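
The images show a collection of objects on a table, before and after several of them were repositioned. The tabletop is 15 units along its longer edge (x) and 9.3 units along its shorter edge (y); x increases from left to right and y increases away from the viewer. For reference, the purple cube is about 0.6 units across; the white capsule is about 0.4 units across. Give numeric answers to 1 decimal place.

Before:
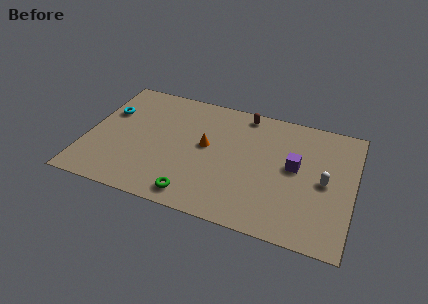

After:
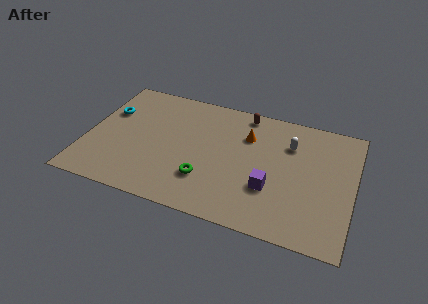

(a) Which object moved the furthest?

the white capsule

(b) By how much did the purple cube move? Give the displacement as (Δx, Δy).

(-1.2, -2.0)

The purple cube was at about (11.7, 5.1) and moved to about (10.5, 3.1).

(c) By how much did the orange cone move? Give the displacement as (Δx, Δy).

(2.2, 1.5)

The orange cone was at about (6.7, 5.1) and moved to about (8.9, 6.6).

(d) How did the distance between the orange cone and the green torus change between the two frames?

+0.6

The distance was about 3.9 in the first image and 4.5 in the second, so they moved 0.6 units further apart.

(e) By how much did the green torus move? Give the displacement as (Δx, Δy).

(0.5, 1.4)

The green torus started near (6.4, 1.2) and ended near (6.9, 2.6).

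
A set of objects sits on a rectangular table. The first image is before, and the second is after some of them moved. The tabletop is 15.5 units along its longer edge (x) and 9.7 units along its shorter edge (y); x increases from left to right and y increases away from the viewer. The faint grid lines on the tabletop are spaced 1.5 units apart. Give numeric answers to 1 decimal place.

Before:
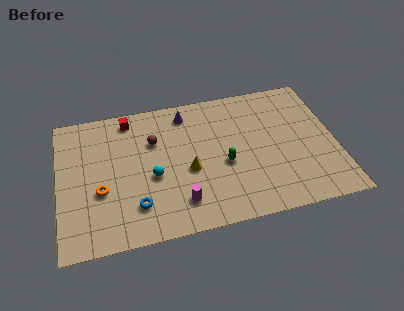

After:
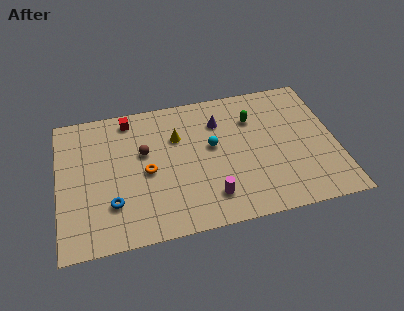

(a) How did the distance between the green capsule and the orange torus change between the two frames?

-0.3

Before: roughly 6.9 units apart; after: 6.6. That's 0.3 units closer together.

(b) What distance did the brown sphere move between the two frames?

0.9

The brown sphere was near (5.4, 6.6) before and (4.8, 5.9) after, so it travelled √(0.6² + 0.7²) ≈ 0.9 units.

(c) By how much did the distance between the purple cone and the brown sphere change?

+2.0

Before: roughly 2.5 units apart; after: 4.5. That's 2.0 units further apart.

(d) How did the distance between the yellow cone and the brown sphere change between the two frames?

-1.1

The distance was about 3.1 in the first image and 2.0 in the second, so they moved 1.1 units closer together.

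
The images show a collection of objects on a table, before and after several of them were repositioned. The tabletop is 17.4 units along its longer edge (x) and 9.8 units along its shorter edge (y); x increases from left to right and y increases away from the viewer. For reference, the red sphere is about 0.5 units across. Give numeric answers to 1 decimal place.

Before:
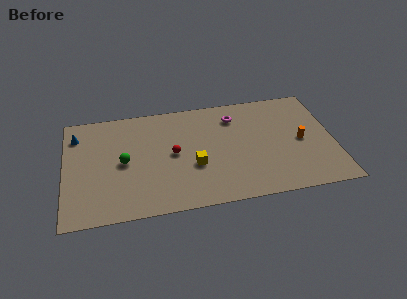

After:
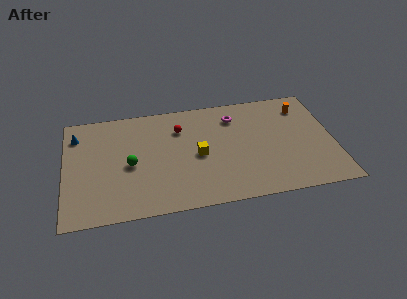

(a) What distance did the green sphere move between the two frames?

0.5

From (3.8, 4.8) to (4.2, 4.5), the green sphere covered √(0.4² + 0.3²) ≈ 0.5 units.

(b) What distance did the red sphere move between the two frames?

2.3

The red sphere moved from about (7.0, 5.0) to (7.5, 7.2), a distance of √(0.5² + 2.2²) ≈ 2.3.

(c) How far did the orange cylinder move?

3.1

From (15.3, 4.7) to (15.6, 7.8), the orange cylinder covered √(0.3² + 3.1²) ≈ 3.1 units.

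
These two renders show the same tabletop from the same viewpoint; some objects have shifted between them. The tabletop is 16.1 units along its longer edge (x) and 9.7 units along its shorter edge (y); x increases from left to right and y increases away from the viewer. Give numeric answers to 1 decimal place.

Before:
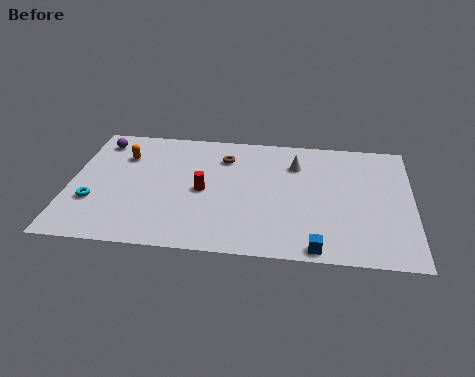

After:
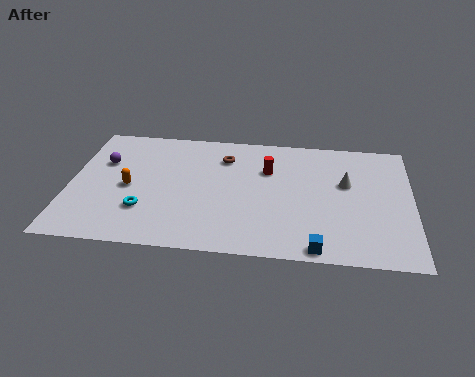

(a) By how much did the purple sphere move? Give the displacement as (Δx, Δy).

(0.3, -1.7)

From the two frames, the purple sphere sits at roughly (1.2, 8.1) before and (1.5, 6.4) after.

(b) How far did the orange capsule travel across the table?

2.5

The orange capsule was near (2.4, 7.0) before and (2.8, 4.5) after, so it travelled √(0.4² + 2.5²) ≈ 2.5 units.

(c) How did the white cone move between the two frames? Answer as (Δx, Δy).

(2.4, -1.3)

From the two frames, the white cone sits at roughly (10.6, 7.2) before and (13.0, 5.9) after.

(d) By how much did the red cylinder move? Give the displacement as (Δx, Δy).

(3.0, 2.0)

The red cylinder started near (6.3, 4.6) and ended near (9.3, 6.6).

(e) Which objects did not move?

the brown torus and the blue cube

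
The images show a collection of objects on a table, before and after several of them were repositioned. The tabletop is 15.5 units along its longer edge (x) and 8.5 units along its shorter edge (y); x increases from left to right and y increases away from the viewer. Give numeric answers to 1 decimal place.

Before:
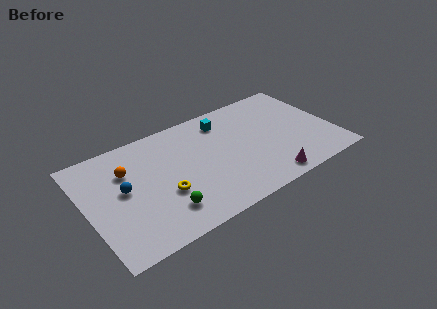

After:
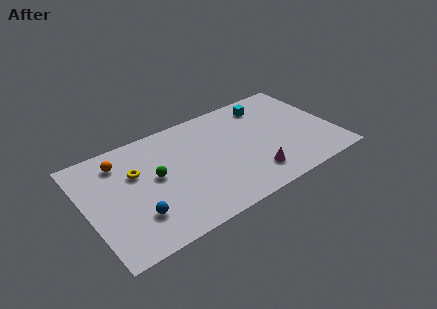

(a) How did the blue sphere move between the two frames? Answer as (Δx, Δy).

(0.5, -2.3)

The blue sphere was at about (2.3, 4.6) and moved to about (2.8, 2.3).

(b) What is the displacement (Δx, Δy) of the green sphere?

(-0.1, 2.7)

From the two frames, the green sphere sits at roughly (4.4, 1.9) before and (4.3, 4.6) after.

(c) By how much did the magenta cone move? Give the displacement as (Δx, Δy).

(-0.8, 0.8)

The magenta cone started near (10.8, 1.0) and ended near (10.0, 1.8).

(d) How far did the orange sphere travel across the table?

0.9

The orange sphere moved from about (2.7, 5.9) to (2.4, 6.8), a distance of √(0.3² + 0.9²) ≈ 0.9.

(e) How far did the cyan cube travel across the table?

2.8

The cyan cube moved from about (9.0, 6.9) to (11.8, 7.0), a distance of √(2.8² + 0.1²) ≈ 2.8.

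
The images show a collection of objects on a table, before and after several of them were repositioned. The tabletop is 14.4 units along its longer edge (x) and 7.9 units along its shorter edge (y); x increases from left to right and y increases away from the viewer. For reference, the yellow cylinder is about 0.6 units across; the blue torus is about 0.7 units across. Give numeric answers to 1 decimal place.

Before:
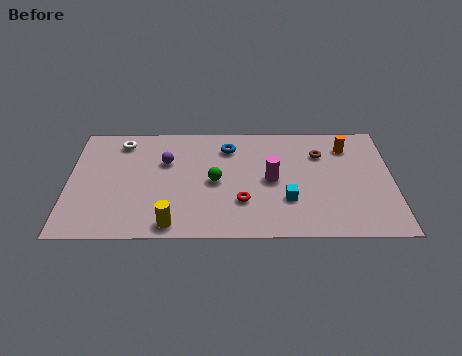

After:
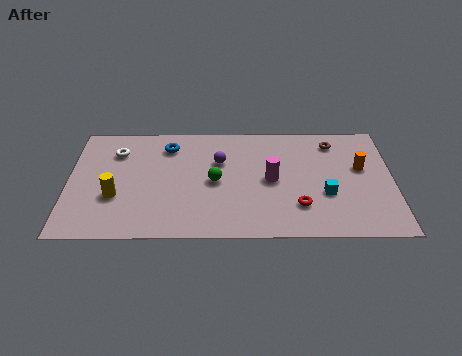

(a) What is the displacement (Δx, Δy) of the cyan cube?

(1.7, 0.4)

The cyan cube was at about (9.7, 2.5) and moved to about (11.4, 2.9).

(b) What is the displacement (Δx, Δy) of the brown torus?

(0.6, 0.8)

The brown torus started near (11.2, 5.7) and ended near (11.8, 6.5).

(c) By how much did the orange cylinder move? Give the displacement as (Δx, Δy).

(0.6, -1.5)

From the two frames, the orange cylinder sits at roughly (12.4, 6.2) before and (13.0, 4.7) after.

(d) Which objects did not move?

the magenta cylinder and the green sphere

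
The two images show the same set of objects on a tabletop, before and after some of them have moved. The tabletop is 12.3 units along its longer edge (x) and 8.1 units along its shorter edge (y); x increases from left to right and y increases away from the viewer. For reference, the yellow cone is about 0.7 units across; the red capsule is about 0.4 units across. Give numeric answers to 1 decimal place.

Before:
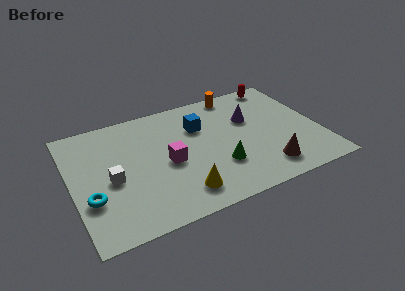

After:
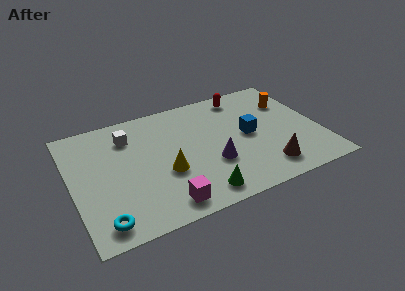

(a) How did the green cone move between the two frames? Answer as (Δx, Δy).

(-1.2, -1.4)

From the two frames, the green cone sits at roughly (7.1, 2.5) before and (5.9, 1.1) after.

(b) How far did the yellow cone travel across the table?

1.7

From (5.1, 1.5) to (4.5, 3.1), the yellow cone covered √(0.6² + 1.6²) ≈ 1.7 units.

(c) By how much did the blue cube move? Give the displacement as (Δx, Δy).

(2.3, -1.5)

The blue cube started near (6.5, 5.6) and ended near (8.8, 4.1).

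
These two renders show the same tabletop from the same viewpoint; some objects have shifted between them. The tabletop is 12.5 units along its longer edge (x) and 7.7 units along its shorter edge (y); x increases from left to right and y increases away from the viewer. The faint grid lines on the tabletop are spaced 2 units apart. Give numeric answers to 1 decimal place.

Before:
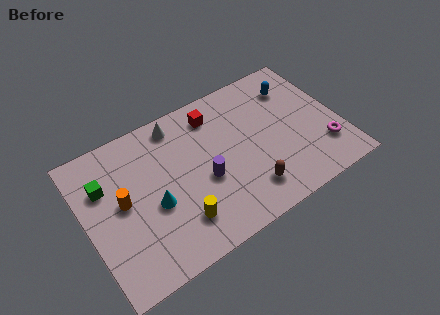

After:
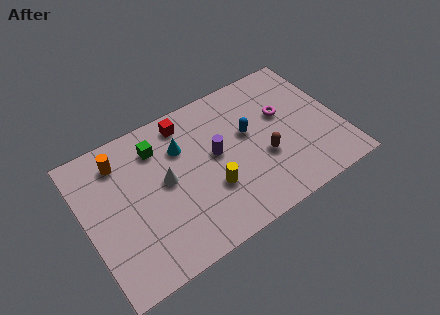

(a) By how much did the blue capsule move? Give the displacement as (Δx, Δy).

(-2.6, -1.4)

The blue capsule was at about (10.7, 5.9) and moved to about (8.1, 4.5).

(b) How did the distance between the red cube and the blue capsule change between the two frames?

-0.5

Before: roughly 4.0 units apart; after: 3.5. That's 0.5 units closer together.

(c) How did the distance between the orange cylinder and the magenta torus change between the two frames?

-1.9

They were about 9.9 units apart before and 8.0 after — 1.9 units closer together.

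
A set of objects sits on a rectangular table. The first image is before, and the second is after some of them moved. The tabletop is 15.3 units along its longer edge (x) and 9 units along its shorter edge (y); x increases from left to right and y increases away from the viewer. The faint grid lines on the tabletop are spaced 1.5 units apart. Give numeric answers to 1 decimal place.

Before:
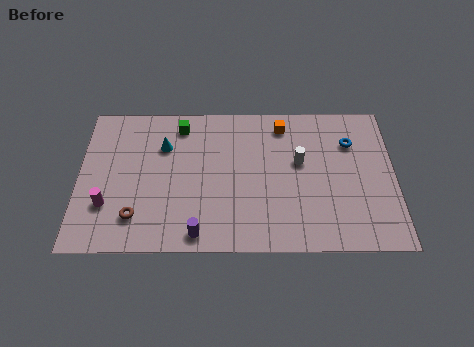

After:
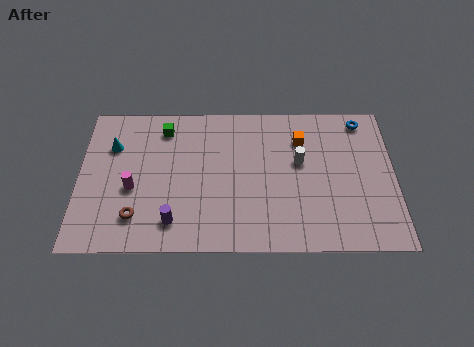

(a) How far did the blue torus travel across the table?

1.5

The blue torus was near (13.2, 6.5) before and (13.8, 7.9) after, so it travelled √(0.6² + 1.4²) ≈ 1.5 units.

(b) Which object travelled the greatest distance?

the cyan cone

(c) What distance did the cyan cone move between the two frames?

2.5

The cyan cone moved from about (4.1, 6.3) to (1.6, 6.3), a distance of √(2.5² + 0.0²) ≈ 2.5.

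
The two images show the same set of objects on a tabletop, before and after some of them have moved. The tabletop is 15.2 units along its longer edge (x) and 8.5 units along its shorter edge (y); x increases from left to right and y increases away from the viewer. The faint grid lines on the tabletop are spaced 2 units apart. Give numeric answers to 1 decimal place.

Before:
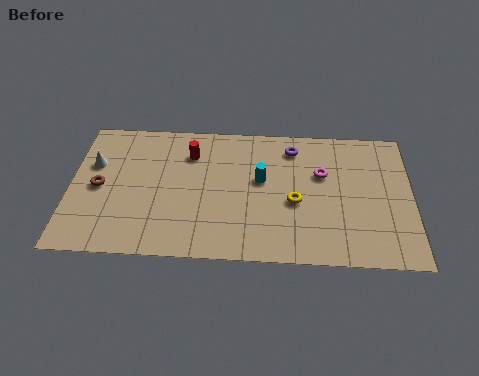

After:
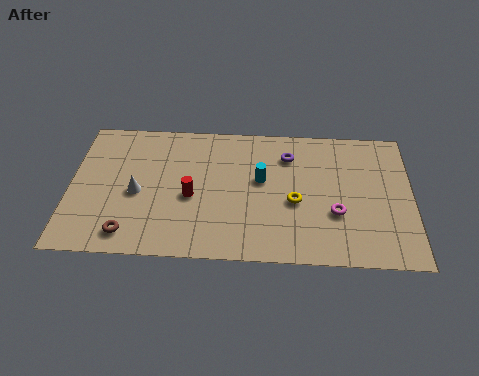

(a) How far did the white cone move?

2.6

The white cone moved from about (1.0, 5.5) to (3.0, 3.8), a distance of √(2.0² + 1.7²) ≈ 2.6.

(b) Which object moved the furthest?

the brown torus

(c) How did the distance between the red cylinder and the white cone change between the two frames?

-2.0

The distance was about 4.4 in the first image and 2.4 in the second, so they moved 2.0 units closer together.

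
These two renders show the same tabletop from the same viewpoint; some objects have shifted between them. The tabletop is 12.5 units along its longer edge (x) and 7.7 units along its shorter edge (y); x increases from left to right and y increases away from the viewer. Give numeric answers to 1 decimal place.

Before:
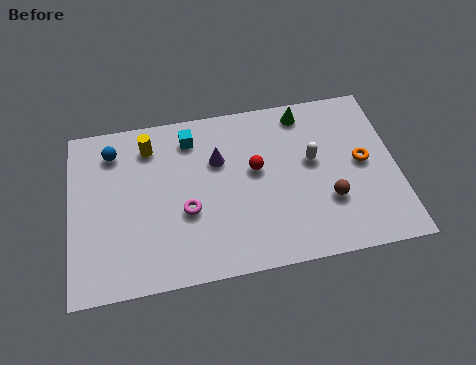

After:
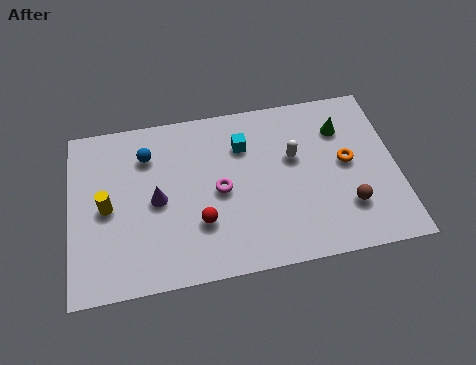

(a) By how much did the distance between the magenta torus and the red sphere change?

-1.5

Before: roughly 3.0 units apart; after: 1.5. That's 1.5 units closer together.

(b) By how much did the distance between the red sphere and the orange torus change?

+1.8

Before: roughly 4.1 units apart; after: 5.9. That's 1.8 units further apart.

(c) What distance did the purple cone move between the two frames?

2.8

The purple cone was near (5.7, 5.1) before and (3.3, 3.7) after, so it travelled √(2.4² + 1.4²) ≈ 2.8 units.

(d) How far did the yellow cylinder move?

3.0

The yellow cylinder moved from about (3.1, 6.2) to (1.4, 3.7), a distance of √(1.7² + 2.5²) ≈ 3.0.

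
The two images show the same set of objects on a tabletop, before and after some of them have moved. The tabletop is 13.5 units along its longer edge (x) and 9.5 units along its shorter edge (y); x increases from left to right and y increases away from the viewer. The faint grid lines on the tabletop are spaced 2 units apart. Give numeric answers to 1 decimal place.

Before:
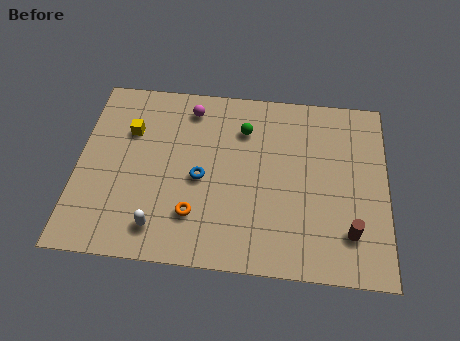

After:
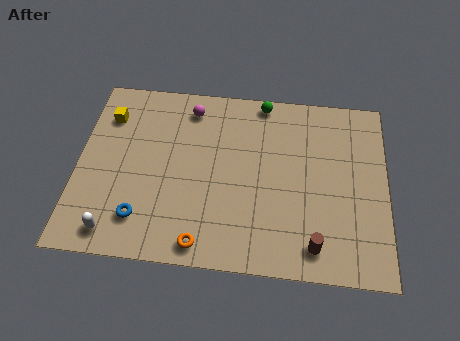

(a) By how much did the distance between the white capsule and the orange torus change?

+2.1

They were about 1.7 units apart before and 3.8 after — 2.1 units further apart.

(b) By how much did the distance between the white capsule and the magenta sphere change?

+0.9

The distance was about 6.5 in the first image and 7.4 in the second, so they moved 0.9 units further apart.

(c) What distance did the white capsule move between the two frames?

1.9

The white capsule was near (3.7, 1.6) before and (1.8, 1.2) after, so it travelled √(1.9² + 0.4²) ≈ 1.9 units.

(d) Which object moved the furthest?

the blue torus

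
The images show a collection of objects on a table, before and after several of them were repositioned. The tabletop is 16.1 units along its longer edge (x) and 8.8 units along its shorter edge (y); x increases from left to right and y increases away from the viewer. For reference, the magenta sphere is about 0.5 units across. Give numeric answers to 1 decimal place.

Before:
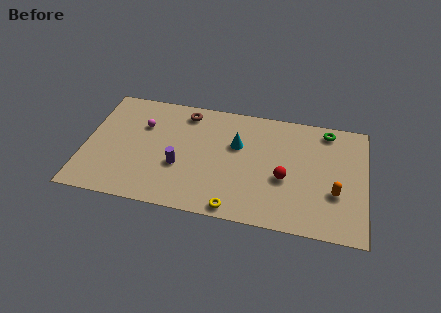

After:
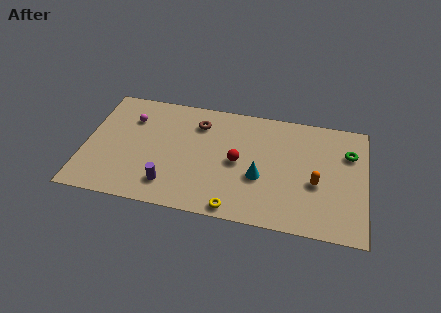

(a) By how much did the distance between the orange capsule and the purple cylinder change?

-0.4

They were about 8.9 units apart before and 8.5 after — 0.4 units closer together.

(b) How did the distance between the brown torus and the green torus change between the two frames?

+0.5

They were about 8.2 units apart before and 8.7 after — 0.5 units further apart.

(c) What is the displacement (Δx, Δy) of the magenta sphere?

(-0.7, 0.4)

From the two frames, the magenta sphere sits at roughly (3.2, 6.0) before and (2.5, 6.4) after.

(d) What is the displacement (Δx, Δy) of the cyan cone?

(1.4, -2.2)

The cyan cone was at about (8.7, 5.6) and moved to about (10.1, 3.4).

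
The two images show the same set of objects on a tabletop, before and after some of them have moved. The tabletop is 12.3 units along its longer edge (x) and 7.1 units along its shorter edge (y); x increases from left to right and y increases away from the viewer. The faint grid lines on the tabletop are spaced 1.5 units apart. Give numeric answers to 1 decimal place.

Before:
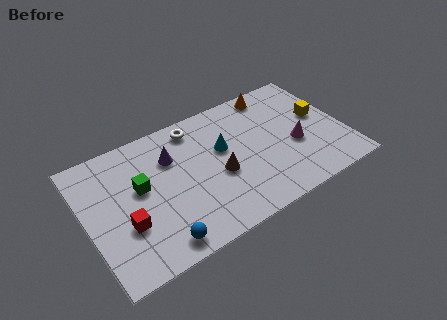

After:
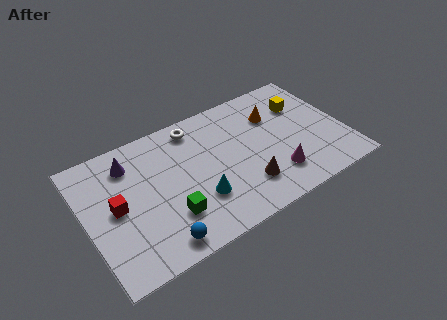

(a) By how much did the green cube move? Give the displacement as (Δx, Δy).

(1.1, -2.1)

The green cube was at about (2.6, 4.1) and moved to about (3.7, 2.0).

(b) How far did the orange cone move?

1.3

The orange cone moved from about (9.4, 6.3) to (9.2, 5.0), a distance of √(0.2² + 1.3²) ≈ 1.3.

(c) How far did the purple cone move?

2.0

The purple cone was near (4.2, 5.0) before and (2.3, 5.6) after, so it travelled √(1.9² + 0.6²) ≈ 2.0 units.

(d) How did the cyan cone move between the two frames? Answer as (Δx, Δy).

(-1.5, -2.1)

The cyan cone started near (6.6, 4.3) and ended near (5.1, 2.2).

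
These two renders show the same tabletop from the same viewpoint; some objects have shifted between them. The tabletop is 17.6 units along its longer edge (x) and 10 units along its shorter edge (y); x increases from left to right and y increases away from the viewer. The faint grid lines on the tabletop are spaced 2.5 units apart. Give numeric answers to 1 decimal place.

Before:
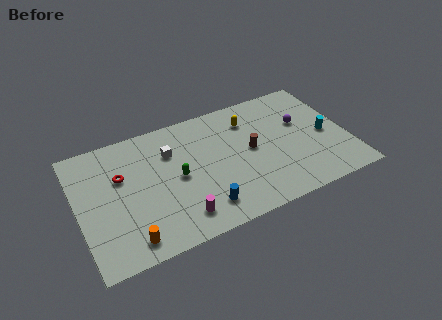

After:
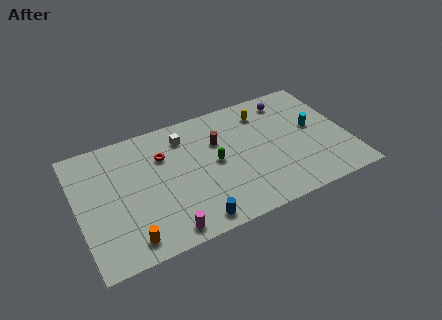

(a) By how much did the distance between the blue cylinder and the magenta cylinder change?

+0.3

Before: roughly 1.5 units apart; after: 1.8. That's 0.3 units further apart.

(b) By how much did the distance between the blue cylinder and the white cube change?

+1.5

The distance was about 5.4 in the first image and 6.9 in the second, so they moved 1.5 units further apart.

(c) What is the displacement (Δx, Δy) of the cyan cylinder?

(-0.7, 0.9)

The cyan cylinder was at about (16.2, 4.6) and moved to about (15.5, 5.5).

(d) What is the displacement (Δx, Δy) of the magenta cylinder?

(-1.0, -0.7)

From the two frames, the magenta cylinder sits at roughly (6.2, 1.8) before and (5.2, 1.1) after.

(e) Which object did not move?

the orange cylinder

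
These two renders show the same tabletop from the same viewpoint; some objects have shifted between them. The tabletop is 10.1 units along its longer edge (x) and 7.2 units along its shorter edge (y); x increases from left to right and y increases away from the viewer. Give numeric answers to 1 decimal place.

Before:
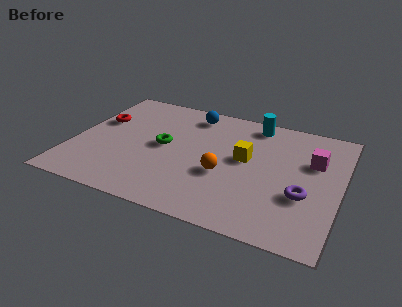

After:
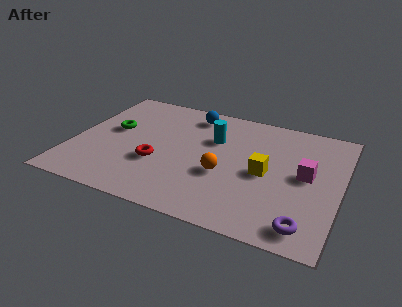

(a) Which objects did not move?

the blue sphere and the orange sphere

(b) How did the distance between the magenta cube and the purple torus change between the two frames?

+0.7

They were about 2.1 units apart before and 2.8 after — 0.7 units further apart.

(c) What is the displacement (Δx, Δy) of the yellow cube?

(0.8, -0.6)

The yellow cube was at about (6.5, 4.0) and moved to about (7.3, 3.4).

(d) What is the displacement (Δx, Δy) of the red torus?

(2.5, -1.9)

From the two frames, the red torus sits at roughly (0.8, 4.5) before and (3.3, 2.6) after.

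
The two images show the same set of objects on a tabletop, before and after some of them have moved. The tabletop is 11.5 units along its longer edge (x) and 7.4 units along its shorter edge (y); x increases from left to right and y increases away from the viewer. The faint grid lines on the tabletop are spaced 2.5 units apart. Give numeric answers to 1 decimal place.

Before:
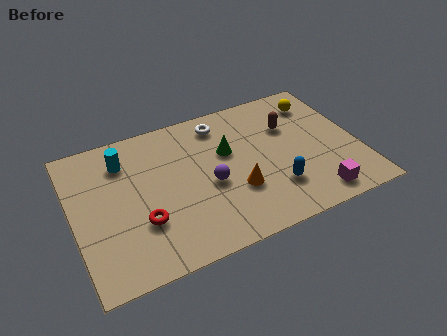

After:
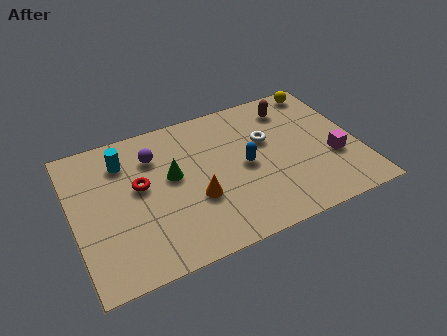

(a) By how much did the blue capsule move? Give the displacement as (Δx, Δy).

(-1.0, 1.6)

The blue capsule started near (7.9, 2.0) and ended near (6.9, 3.6).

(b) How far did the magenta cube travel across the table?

2.0

The magenta cube was near (9.4, 1.0) before and (10.4, 2.7) after, so it travelled √(1.0² + 1.7²) ≈ 2.0 units.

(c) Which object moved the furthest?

the purple sphere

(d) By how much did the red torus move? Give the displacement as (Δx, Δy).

(0.1, 1.8)

From the two frames, the red torus sits at roughly (2.6, 2.4) before and (2.7, 4.2) after.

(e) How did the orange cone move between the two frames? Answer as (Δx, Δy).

(-1.6, 0.2)

The orange cone was at about (6.4, 2.5) and moved to about (4.8, 2.7).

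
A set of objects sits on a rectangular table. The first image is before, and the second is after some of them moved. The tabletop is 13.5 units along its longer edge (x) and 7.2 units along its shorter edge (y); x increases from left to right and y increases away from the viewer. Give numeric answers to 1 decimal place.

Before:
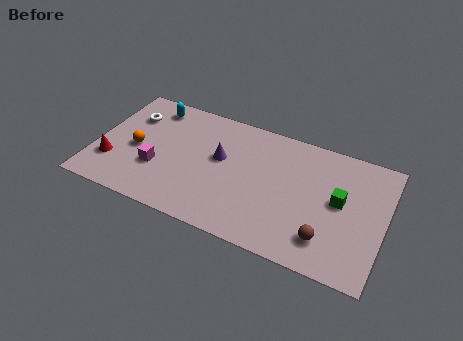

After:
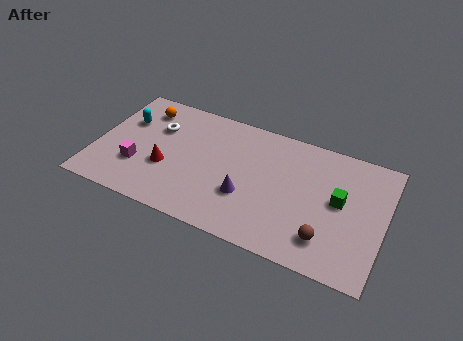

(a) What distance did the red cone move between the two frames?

2.6

The red cone moved from about (0.9, 2.1) to (3.4, 2.7), a distance of √(2.5² + 0.6²) ≈ 2.6.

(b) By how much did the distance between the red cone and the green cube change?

-2.6

They were about 10.7 units apart before and 8.1 after — 2.6 units closer together.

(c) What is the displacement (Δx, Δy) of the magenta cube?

(-0.9, -0.2)

The magenta cube was at about (3.0, 2.5) and moved to about (2.1, 2.3).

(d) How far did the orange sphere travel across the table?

2.5

From (1.9, 3.3) to (1.9, 5.8), the orange sphere covered √(0.0² + 2.5²) ≈ 2.5 units.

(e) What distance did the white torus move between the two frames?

1.3

From (1.4, 5.2) to (2.7, 4.9), the white torus covered √(1.3² + 0.3²) ≈ 1.3 units.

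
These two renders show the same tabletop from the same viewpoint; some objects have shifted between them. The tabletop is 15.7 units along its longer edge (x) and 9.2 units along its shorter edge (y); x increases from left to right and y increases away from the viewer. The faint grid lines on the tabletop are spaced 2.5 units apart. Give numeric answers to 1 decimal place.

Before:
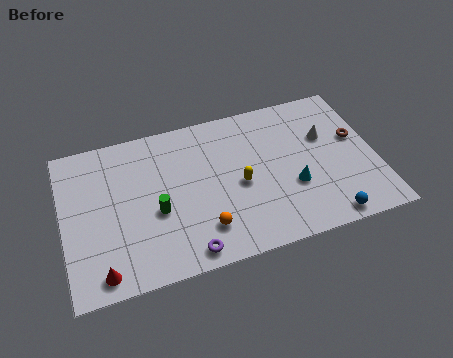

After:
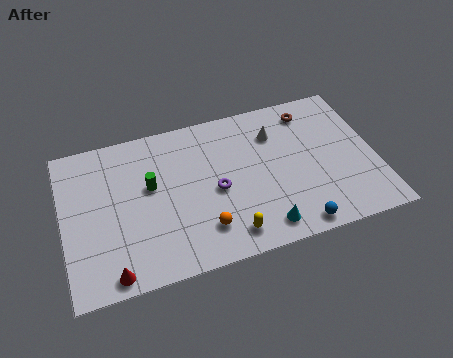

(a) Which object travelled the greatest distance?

the purple torus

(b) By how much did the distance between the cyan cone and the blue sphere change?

-1.2

Before: roughly 2.8 units apart; after: 1.6. That's 1.2 units closer together.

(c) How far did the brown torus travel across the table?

3.1

The brown torus was near (14.8, 5.4) before and (12.7, 7.7) after, so it travelled √(2.1² + 2.3²) ≈ 3.1 units.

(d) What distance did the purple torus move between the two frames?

3.6

The purple torus was near (5.9, 1.0) before and (7.6, 4.2) after, so it travelled √(1.7² + 3.2²) ≈ 3.6 units.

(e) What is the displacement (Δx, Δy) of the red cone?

(0.5, -0.2)

From the two frames, the red cone sits at roughly (1.7, 1.1) before and (2.2, 0.9) after.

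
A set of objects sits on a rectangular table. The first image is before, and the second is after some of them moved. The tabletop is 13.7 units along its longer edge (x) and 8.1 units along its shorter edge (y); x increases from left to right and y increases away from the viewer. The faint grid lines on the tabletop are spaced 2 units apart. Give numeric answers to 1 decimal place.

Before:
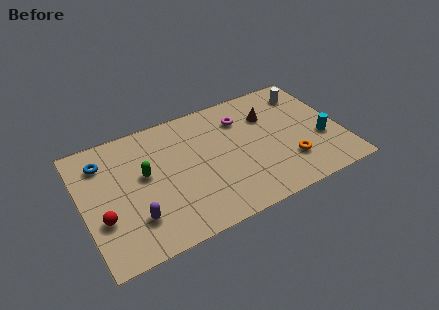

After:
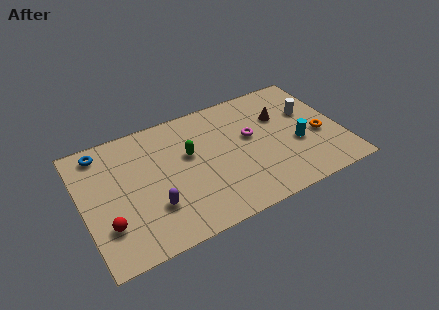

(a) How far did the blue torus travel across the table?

0.7

The blue torus moved from about (1.3, 6.3) to (1.3, 7.0), a distance of √(0.0² + 0.7²) ≈ 0.7.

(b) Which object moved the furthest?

the green capsule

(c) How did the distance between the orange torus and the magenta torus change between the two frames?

-0.6

They were about 4.4 units apart before and 3.8 after — 0.6 units closer together.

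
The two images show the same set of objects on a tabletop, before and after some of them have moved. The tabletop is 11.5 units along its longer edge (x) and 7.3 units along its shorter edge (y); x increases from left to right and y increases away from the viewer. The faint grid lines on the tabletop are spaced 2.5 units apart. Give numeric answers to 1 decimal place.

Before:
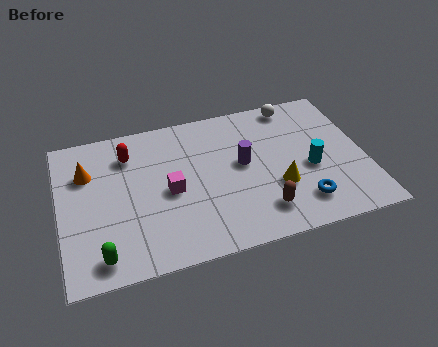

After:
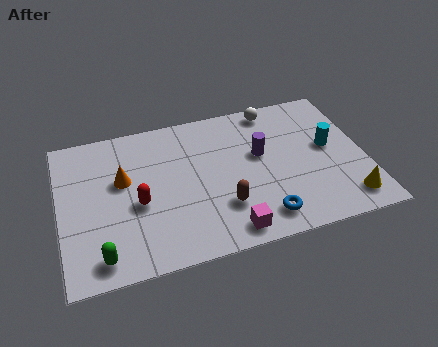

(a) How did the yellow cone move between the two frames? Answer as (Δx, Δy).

(2.5, -1.3)

The yellow cone was at about (8.1, 2.5) and moved to about (10.6, 1.2).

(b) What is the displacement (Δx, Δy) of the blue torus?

(-1.5, -0.3)

From the two frames, the blue torus sits at roughly (8.9, 1.5) before and (7.4, 1.2) after.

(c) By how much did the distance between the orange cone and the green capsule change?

-0.6

They were about 4.1 units apart before and 3.5 after — 0.6 units closer together.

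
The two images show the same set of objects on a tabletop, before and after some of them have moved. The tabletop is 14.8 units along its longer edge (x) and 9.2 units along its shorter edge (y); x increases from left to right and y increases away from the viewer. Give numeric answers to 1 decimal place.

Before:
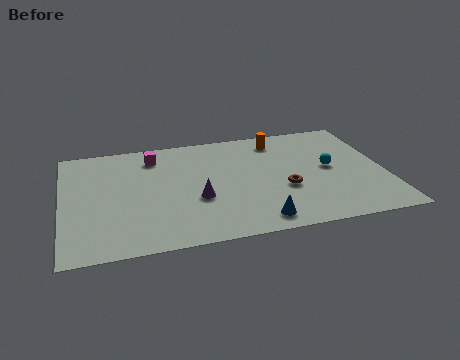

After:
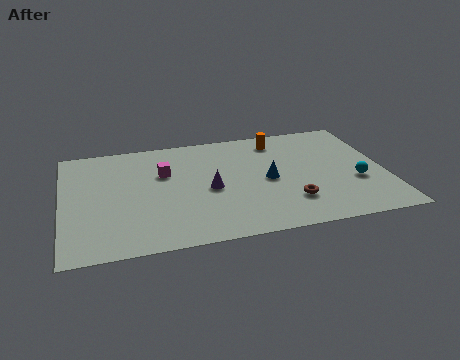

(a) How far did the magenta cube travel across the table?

1.6

The magenta cube was near (4.3, 7.5) before and (4.7, 6.0) after, so it travelled √(0.4² + 1.5²) ≈ 1.6 units.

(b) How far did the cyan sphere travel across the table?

1.8

From (12.3, 4.8) to (13.4, 3.4), the cyan sphere covered √(1.1² + 1.4²) ≈ 1.8 units.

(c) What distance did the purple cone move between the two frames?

0.9

From (6.1, 3.5) to (6.7, 4.2), the purple cone covered √(0.6² + 0.7²) ≈ 0.9 units.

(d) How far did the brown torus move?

1.1

From (10.1, 3.5) to (10.3, 2.4), the brown torus covered √(0.2² + 1.1²) ≈ 1.1 units.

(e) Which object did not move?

the orange cylinder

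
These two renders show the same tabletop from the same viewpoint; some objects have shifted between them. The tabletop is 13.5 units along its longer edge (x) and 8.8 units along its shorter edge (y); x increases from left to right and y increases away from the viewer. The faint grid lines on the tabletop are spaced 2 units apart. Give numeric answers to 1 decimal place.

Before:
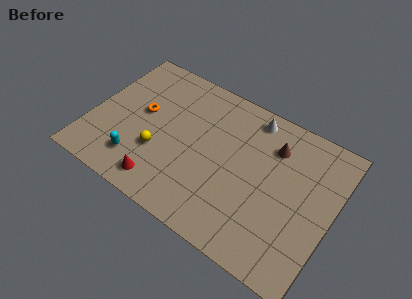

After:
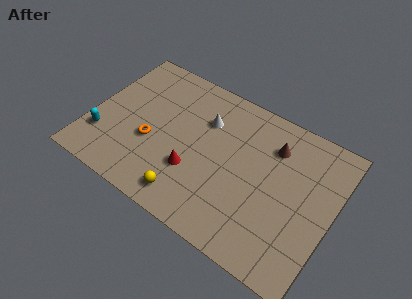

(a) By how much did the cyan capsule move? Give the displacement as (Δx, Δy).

(-2.1, 0.5)

The cyan capsule was at about (3.0, 1.9) and moved to about (0.9, 2.4).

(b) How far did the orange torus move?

1.7

The orange torus moved from about (2.7, 4.9) to (3.5, 3.4), a distance of √(0.8² + 1.5²) ≈ 1.7.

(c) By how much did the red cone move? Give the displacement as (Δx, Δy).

(1.5, 1.6)

The red cone was at about (4.5, 1.3) and moved to about (6.0, 2.9).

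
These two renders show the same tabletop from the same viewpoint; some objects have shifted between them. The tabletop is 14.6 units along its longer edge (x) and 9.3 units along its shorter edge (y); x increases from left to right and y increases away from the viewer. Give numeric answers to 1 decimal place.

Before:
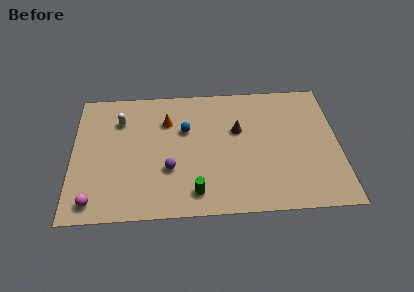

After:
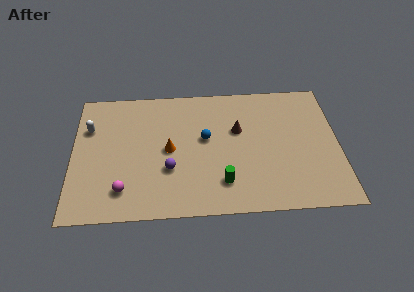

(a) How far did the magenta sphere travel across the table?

1.7

The magenta sphere moved from about (1.2, 1.2) to (2.8, 1.9), a distance of √(1.6² + 0.7²) ≈ 1.7.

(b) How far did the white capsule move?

1.8

The white capsule moved from about (2.6, 6.9) to (0.9, 6.4), a distance of √(1.7² + 0.5²) ≈ 1.8.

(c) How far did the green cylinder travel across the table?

1.6

The green cylinder moved from about (6.7, 1.5) to (8.2, 2.1), a distance of √(1.5² + 0.6²) ≈ 1.6.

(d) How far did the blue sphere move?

1.3

The blue sphere moved from about (6.2, 6.0) to (7.3, 5.3), a distance of √(1.1² + 0.7²) ≈ 1.3.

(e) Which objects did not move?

the purple sphere and the brown cone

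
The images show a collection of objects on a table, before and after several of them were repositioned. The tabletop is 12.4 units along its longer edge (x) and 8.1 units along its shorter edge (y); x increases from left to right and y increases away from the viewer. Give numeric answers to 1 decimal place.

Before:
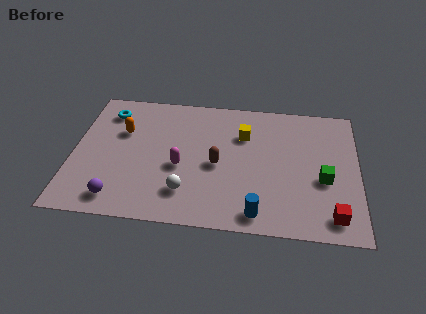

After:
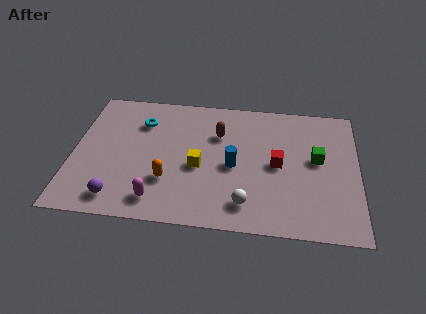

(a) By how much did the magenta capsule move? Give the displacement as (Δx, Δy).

(-0.9, -2.1)

The magenta capsule was at about (4.7, 3.4) and moved to about (3.8, 1.3).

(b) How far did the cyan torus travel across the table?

1.6

The cyan torus moved from about (1.4, 6.5) to (2.9, 6.0), a distance of √(1.5² + 0.5²) ≈ 1.6.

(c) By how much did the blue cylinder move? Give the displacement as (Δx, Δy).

(-1.1, 2.7)

The blue cylinder started near (8.1, 1.0) and ended near (7.0, 3.7).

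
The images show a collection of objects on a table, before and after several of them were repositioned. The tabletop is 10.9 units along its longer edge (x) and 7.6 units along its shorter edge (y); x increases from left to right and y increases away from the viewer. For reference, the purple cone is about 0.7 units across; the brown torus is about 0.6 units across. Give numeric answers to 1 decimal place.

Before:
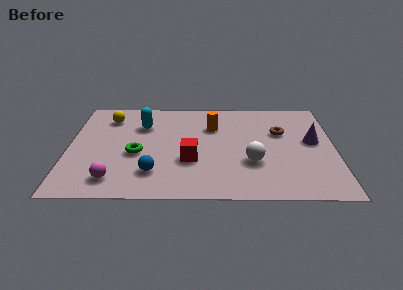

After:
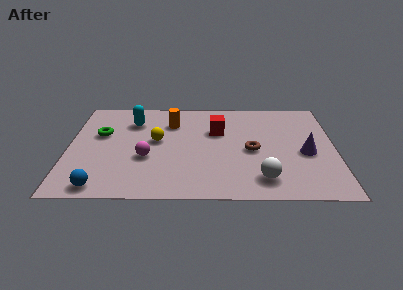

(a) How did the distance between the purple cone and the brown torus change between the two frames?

+0.7

Before: roughly 1.5 units apart; after: 2.2. That's 0.7 units further apart.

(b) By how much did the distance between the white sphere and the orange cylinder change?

+2.5

They were about 3.1 units apart before and 5.6 after — 2.5 units further apart.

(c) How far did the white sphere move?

1.3

The white sphere moved from about (7.5, 2.6) to (7.9, 1.4), a distance of √(0.4² + 1.2²) ≈ 1.3.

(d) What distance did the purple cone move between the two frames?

0.9

The purple cone was near (10.0, 4.2) before and (9.7, 3.3) after, so it travelled √(0.3² + 0.9²) ≈ 0.9 units.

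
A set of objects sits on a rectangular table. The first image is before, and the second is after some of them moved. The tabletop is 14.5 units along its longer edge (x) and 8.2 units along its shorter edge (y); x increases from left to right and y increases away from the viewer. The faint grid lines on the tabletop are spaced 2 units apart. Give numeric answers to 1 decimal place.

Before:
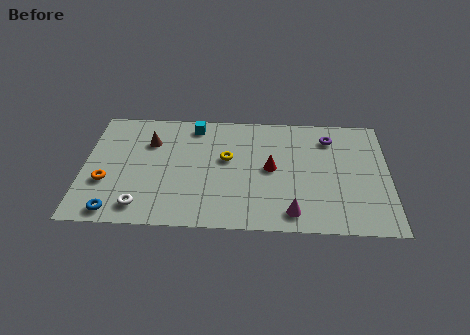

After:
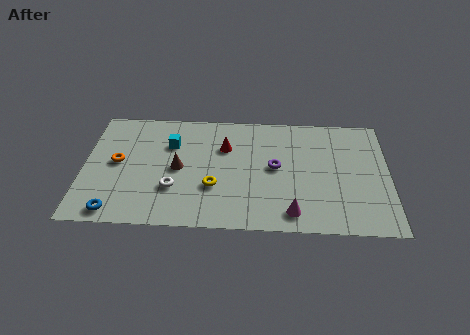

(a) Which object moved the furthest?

the purple torus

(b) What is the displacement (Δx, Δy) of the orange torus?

(0.5, 1.4)

From the two frames, the orange torus sits at roughly (1.1, 2.9) before and (1.6, 4.3) after.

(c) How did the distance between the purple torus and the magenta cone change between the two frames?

-2.4

They were about 5.6 units apart before and 3.2 after — 2.4 units closer together.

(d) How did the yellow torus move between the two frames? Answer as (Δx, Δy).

(-0.6, -2.0)

The yellow torus was at about (6.8, 4.8) and moved to about (6.2, 2.8).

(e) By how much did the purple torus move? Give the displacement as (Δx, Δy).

(-2.6, -2.2)

The purple torus was at about (11.7, 6.5) and moved to about (9.1, 4.3).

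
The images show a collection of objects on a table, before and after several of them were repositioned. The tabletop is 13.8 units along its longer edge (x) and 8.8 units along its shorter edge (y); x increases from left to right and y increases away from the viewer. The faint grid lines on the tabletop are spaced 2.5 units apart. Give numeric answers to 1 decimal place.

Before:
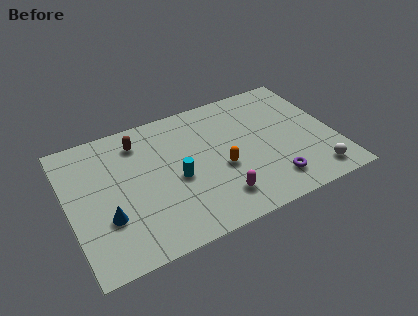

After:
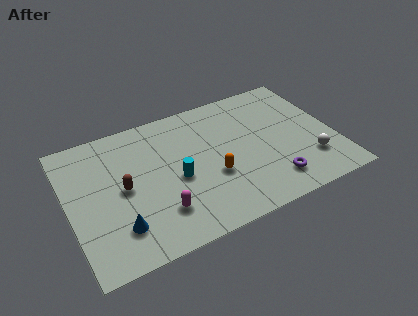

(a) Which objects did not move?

the purple torus and the cyan cylinder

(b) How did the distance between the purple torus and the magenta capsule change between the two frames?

+3.0

The distance was about 2.8 in the first image and 5.8 in the second, so they moved 3.0 units further apart.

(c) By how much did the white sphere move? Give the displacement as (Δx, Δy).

(-0.1, 1.0)

The white sphere started near (12.4, 1.3) and ended near (12.3, 2.3).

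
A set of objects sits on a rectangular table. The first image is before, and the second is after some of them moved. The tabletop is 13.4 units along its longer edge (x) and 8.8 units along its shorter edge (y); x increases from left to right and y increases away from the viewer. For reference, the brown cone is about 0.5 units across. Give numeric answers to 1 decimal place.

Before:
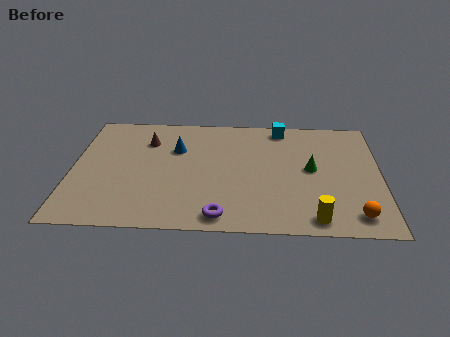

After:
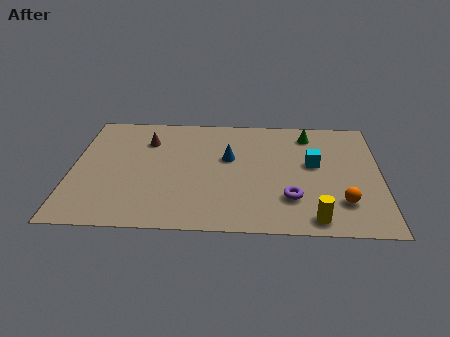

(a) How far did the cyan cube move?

3.1

The cyan cube was near (9.1, 7.8) before and (10.5, 5.0) after, so it travelled √(1.4² + 2.8²) ≈ 3.1 units.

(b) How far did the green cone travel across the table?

2.7

From (10.4, 4.6) to (10.3, 7.3), the green cone covered √(0.1² + 2.7²) ≈ 2.7 units.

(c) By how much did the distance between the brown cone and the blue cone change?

+2.4

They were about 1.4 units apart before and 3.8 after — 2.4 units further apart.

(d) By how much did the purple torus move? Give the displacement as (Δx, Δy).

(3.0, 1.4)

The purple torus started near (6.5, 1.0) and ended near (9.5, 2.4).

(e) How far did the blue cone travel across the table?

2.4

From (4.5, 5.9) to (6.8, 5.3), the blue cone covered √(2.3² + 0.6²) ≈ 2.4 units.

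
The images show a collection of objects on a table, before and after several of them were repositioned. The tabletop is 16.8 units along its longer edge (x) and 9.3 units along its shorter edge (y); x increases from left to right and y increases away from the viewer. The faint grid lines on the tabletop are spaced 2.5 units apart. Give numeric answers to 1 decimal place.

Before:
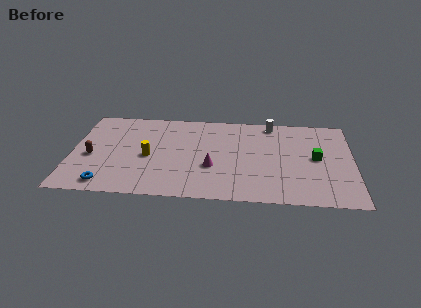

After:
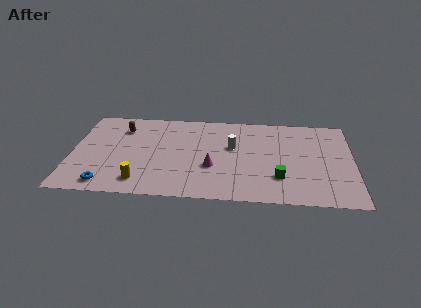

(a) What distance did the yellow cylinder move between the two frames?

2.6

From (4.6, 4.2) to (4.2, 1.6), the yellow cylinder covered √(0.4² + 2.6²) ≈ 2.6 units.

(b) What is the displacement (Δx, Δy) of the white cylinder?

(-2.3, -2.7)

The white cylinder started near (11.9, 8.3) and ended near (9.6, 5.6).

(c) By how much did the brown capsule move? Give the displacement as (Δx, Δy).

(1.7, 3.1)

The brown capsule started near (1.2, 4.0) and ended near (2.9, 7.1).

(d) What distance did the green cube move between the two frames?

3.1

The green cube was near (14.6, 4.8) before and (12.4, 2.6) after, so it travelled √(2.2² + 2.2²) ≈ 3.1 units.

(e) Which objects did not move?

the blue torus and the magenta cone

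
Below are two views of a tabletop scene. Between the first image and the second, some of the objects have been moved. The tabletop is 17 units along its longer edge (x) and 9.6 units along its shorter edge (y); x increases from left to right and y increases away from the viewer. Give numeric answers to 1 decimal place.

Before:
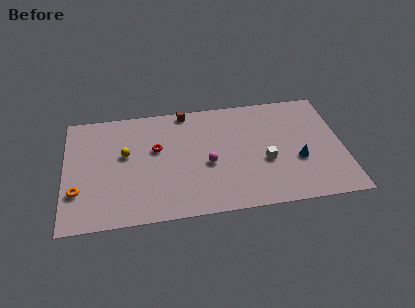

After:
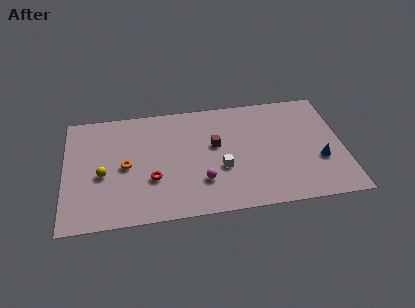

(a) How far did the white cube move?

2.7

The white cube moved from about (12.2, 3.8) to (9.5, 3.6), a distance of √(2.7² + 0.2²) ≈ 2.7.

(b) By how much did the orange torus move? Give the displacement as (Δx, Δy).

(2.9, 1.7)

From the two frames, the orange torus sits at roughly (0.8, 2.9) before and (3.7, 4.6) after.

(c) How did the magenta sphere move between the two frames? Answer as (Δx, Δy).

(-0.4, -1.4)

From the two frames, the magenta sphere sits at roughly (8.7, 4.1) before and (8.3, 2.7) after.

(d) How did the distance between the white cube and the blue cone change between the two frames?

+4.0

They were about 2.0 units apart before and 6.0 after — 4.0 units further apart.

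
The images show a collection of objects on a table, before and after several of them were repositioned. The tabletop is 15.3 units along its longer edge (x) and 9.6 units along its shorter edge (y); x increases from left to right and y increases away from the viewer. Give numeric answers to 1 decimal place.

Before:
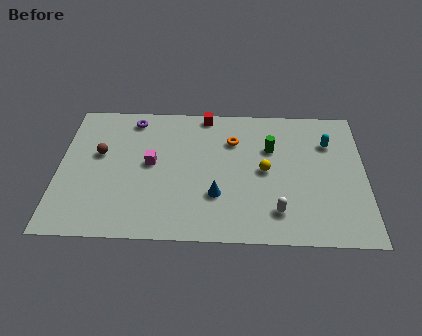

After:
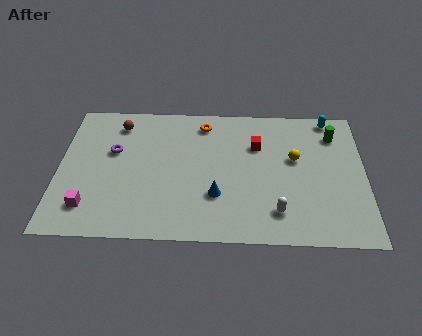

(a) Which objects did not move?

the white capsule and the blue cone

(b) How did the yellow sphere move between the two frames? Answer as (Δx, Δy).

(1.5, 0.9)

The yellow sphere was at about (10.3, 4.8) and moved to about (11.8, 5.7).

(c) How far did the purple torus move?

2.6

The purple torus was near (3.6, 8.3) before and (2.7, 5.9) after, so it travelled √(0.9² + 2.4²) ≈ 2.6 units.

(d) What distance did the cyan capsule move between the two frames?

1.8

The cyan capsule was near (13.5, 6.9) before and (13.6, 8.7) after, so it travelled √(0.1² + 1.8²) ≈ 1.8 units.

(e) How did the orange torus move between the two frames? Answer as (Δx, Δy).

(-1.5, 1.2)

The orange torus started near (8.7, 6.9) and ended near (7.2, 8.1).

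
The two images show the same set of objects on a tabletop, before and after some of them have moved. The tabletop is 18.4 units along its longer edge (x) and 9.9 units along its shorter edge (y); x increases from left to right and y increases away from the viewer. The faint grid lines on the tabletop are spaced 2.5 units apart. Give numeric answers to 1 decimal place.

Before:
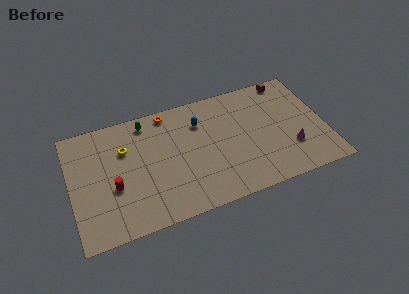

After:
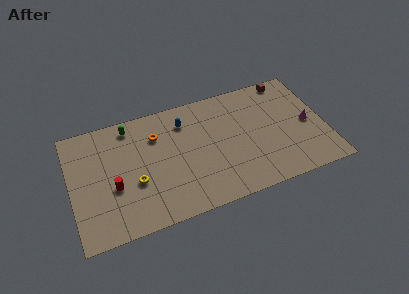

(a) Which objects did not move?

the brown cube and the red cylinder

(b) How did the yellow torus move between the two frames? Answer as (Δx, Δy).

(0.5, -3.0)

The yellow torus was at about (4.0, 6.8) and moved to about (4.5, 3.8).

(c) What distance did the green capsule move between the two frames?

1.2

The green capsule was near (5.7, 8.6) before and (4.5, 8.6) after, so it travelled √(1.2² + 0.0²) ≈ 1.2 units.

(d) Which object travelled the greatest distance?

the yellow torus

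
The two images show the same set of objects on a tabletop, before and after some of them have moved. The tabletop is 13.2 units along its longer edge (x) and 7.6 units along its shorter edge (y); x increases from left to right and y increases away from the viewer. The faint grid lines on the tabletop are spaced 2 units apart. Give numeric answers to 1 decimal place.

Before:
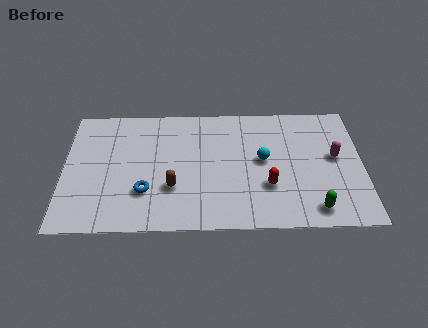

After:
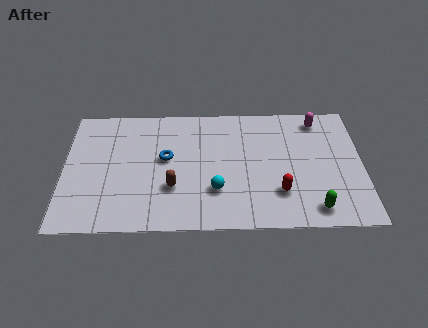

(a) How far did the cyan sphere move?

2.8

From (8.8, 4.1) to (6.7, 2.3), the cyan sphere covered √(2.1² + 1.8²) ≈ 2.8 units.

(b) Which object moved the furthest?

the cyan sphere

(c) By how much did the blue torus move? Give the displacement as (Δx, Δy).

(0.9, 2.0)

The blue torus was at about (3.6, 2.3) and moved to about (4.5, 4.3).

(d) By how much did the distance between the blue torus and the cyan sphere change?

-2.5

The distance was about 5.5 in the first image and 3.0 in the second, so they moved 2.5 units closer together.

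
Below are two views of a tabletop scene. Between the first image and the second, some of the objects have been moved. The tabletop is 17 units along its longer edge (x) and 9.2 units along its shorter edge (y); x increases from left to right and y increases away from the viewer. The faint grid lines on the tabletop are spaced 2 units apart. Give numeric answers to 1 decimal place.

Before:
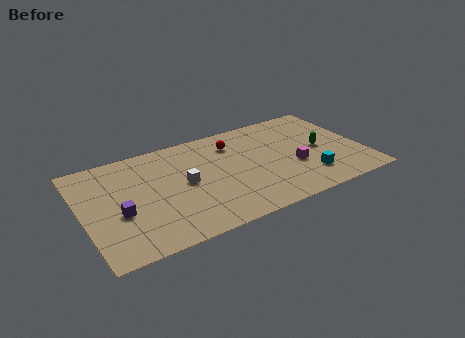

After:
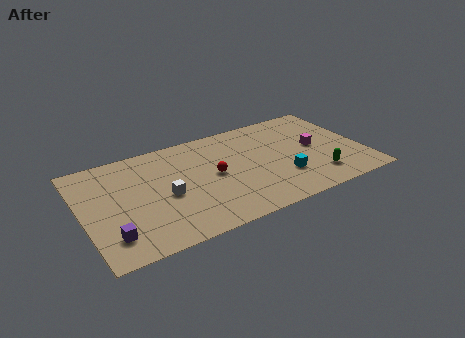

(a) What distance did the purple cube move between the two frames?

1.8

From (2.1, 3.7) to (1.4, 2.0), the purple cube covered √(0.7² + 1.7²) ≈ 1.8 units.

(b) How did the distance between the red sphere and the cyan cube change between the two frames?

-1.9

The distance was about 6.3 in the first image and 4.4 in the second, so they moved 1.9 units closer together.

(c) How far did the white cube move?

1.3

The white cube was near (6.1, 4.7) before and (4.9, 4.1) after, so it travelled √(1.2² + 0.6²) ≈ 1.3 units.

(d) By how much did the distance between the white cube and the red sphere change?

-1.0

Before: roughly 4.1 units apart; after: 3.1. That's 1.0 units closer together.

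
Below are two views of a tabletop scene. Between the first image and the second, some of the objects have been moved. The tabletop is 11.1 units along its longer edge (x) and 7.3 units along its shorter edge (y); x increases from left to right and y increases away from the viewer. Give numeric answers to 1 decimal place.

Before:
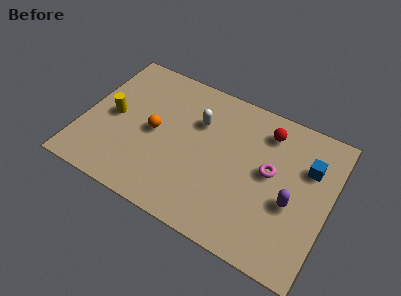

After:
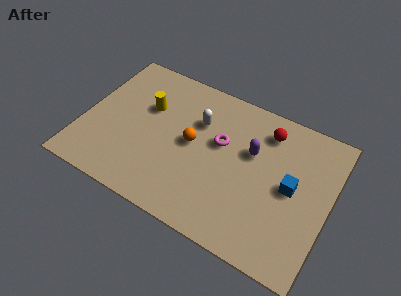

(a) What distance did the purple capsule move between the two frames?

2.6

The purple capsule was near (9.5, 3.0) before and (7.5, 4.6) after, so it travelled √(2.0² + 1.6²) ≈ 2.6 units.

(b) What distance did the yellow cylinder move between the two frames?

1.8

From (1.3, 3.6) to (2.7, 4.7), the yellow cylinder covered √(1.4² + 1.1²) ≈ 1.8 units.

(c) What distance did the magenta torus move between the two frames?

2.3

From (8.4, 4.0) to (6.1, 4.4), the magenta torus covered √(2.3² + 0.4²) ≈ 2.3 units.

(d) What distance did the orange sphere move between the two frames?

1.7

The orange sphere moved from about (3.2, 3.6) to (4.9, 3.8), a distance of √(1.7² + 0.2²) ≈ 1.7.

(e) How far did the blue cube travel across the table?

1.4

The blue cube was near (10.0, 5.0) before and (9.4, 3.7) after, so it travelled √(0.6² + 1.3²) ≈ 1.4 units.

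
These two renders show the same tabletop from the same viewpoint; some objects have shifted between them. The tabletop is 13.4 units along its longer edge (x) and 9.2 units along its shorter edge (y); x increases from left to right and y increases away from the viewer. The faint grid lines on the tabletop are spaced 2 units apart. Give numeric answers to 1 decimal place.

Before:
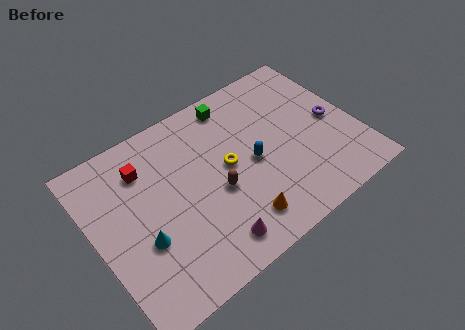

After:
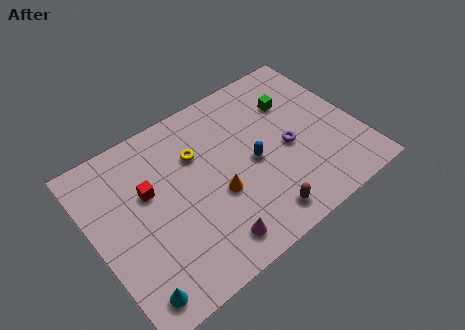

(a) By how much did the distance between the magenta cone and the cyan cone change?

+0.3

They were about 3.7 units apart before and 4.0 after — 0.3 units further apart.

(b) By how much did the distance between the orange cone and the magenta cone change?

+0.8

They were about 1.5 units apart before and 2.3 after — 0.8 units further apart.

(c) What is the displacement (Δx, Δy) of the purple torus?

(-2.5, -0.3)

The purple torus started near (12.3, 4.4) and ended near (9.8, 4.1).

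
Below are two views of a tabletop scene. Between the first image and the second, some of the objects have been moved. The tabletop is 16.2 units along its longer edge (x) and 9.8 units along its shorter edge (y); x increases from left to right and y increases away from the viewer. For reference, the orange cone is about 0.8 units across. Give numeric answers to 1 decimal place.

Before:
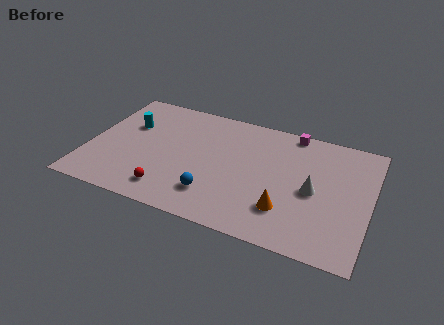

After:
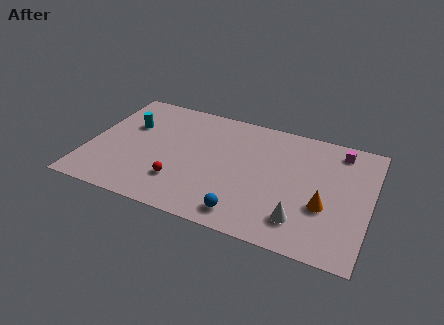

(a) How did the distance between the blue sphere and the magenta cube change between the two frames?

+0.7

Before: roughly 7.8 units apart; after: 8.5. That's 0.7 units further apart.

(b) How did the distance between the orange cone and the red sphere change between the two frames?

+1.6

Before: roughly 6.7 units apart; after: 8.3. That's 1.6 units further apart.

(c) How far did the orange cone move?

2.3

The orange cone was near (11.6, 2.6) before and (13.7, 3.6) after, so it travelled √(2.1² + 1.0²) ≈ 2.3 units.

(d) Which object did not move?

the cyan cylinder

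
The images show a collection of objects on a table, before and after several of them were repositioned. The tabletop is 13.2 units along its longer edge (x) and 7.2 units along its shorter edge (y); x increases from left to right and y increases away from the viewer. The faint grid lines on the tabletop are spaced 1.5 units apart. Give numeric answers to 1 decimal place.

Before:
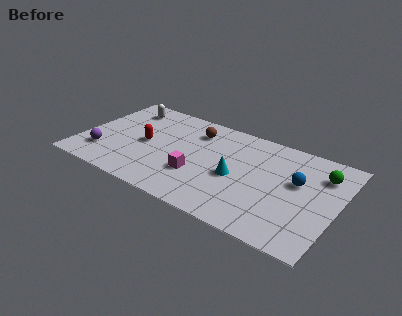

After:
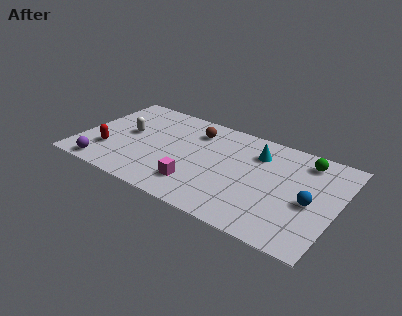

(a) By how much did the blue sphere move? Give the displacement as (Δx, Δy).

(0.8, -1.1)

The blue sphere was at about (11.1, 4.3) and moved to about (11.9, 3.2).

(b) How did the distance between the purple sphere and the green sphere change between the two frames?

-0.5

The distance was about 11.5 in the first image and 11.0 in the second, so they moved 0.5 units closer together.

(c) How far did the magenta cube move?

0.7

The magenta cube was near (6.2, 2.4) before and (6.3, 1.7) after, so it travelled √(0.1² + 0.7²) ≈ 0.7 units.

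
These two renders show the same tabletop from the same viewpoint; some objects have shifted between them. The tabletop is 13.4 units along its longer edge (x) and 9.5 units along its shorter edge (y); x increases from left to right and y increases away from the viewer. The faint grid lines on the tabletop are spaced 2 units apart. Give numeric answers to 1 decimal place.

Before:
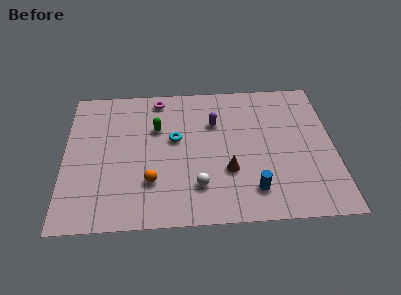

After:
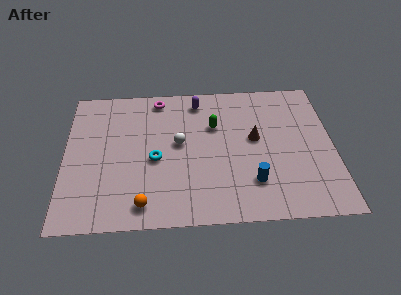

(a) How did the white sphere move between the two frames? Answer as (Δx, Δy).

(-0.9, 2.9)

The white sphere started near (6.6, 2.3) and ended near (5.7, 5.2).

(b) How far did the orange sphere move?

1.5

The orange sphere moved from about (4.3, 2.7) to (3.9, 1.3), a distance of √(0.4² + 1.4²) ≈ 1.5.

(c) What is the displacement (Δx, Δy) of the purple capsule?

(-0.8, 1.6)

From the two frames, the purple capsule sits at roughly (7.5, 6.5) before and (6.7, 8.1) after.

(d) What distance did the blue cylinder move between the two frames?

0.5

From (9.3, 1.9) to (9.3, 2.4), the blue cylinder covered √(0.0² + 0.5²) ≈ 0.5 units.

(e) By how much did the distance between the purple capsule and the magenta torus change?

-1.4

The distance was about 3.4 in the first image and 2.0 in the second, so they moved 1.4 units closer together.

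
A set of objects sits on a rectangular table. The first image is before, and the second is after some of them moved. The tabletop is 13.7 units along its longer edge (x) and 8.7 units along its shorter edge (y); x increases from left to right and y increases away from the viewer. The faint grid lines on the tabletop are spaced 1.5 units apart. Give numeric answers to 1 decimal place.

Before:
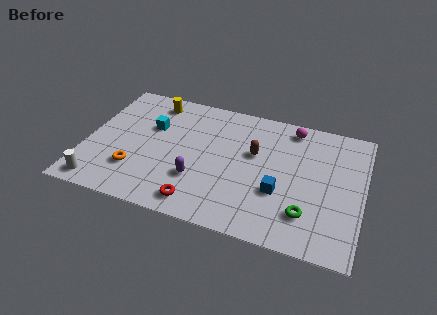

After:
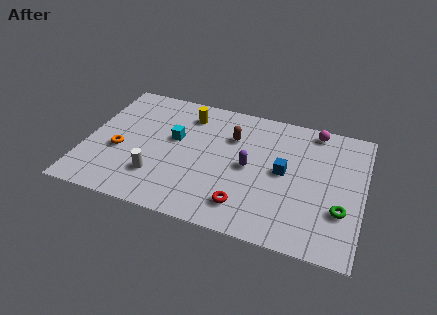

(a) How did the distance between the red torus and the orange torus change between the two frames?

+3.1

They were about 3.5 units apart before and 6.6 after — 3.1 units further apart.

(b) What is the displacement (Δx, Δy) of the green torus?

(1.6, 0.7)

The green torus was at about (11.1, 2.1) and moved to about (12.7, 2.8).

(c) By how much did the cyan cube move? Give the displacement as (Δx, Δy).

(1.2, -0.5)

The cyan cube started near (3.1, 5.6) and ended near (4.3, 5.1).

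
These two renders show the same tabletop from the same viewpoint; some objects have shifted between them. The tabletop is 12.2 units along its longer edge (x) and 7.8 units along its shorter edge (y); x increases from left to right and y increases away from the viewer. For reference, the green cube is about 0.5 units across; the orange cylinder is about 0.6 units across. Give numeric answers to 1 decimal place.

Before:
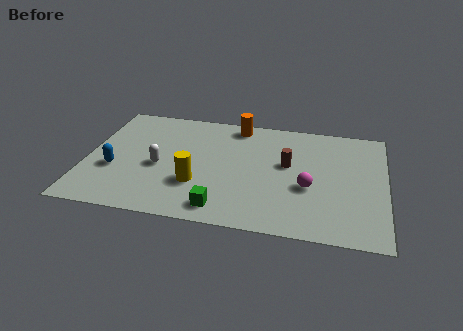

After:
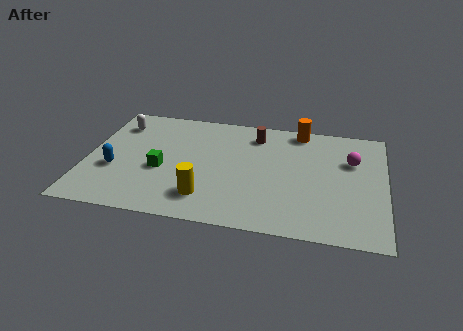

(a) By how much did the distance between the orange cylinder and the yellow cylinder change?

+1.8

The distance was about 4.6 in the first image and 6.4 in the second, so they moved 1.8 units further apart.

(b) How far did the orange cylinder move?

2.6

From (6.0, 6.9) to (8.6, 7.0), the orange cylinder covered √(2.6² + 0.1²) ≈ 2.6 units.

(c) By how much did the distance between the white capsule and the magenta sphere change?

+3.6

Before: roughly 6.1 units apart; after: 9.7. That's 3.6 units further apart.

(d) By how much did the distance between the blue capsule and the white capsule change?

+1.3

They were about 1.9 units apart before and 3.2 after — 1.3 units further apart.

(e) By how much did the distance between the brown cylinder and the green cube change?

+0.6

They were about 4.2 units apart before and 4.8 after — 0.6 units further apart.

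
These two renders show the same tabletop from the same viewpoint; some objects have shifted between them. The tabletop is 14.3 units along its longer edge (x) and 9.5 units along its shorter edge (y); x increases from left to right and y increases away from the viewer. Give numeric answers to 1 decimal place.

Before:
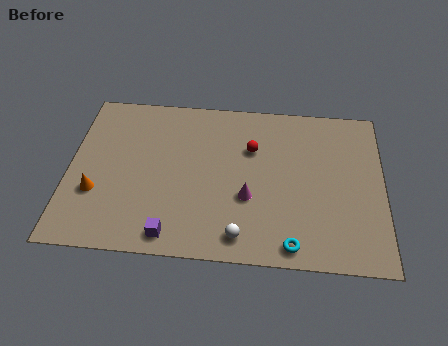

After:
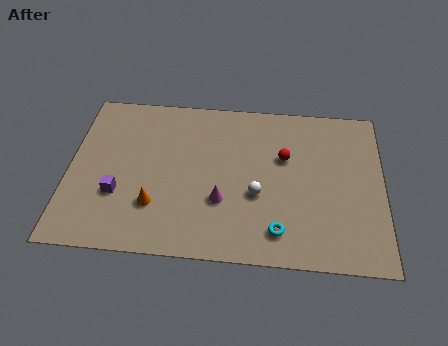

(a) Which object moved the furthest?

the purple cube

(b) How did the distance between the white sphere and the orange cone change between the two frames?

-2.2

The distance was about 6.9 in the first image and 4.7 in the second, so they moved 2.2 units closer together.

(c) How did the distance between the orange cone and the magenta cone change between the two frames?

-3.9

They were about 6.9 units apart before and 3.0 after — 3.9 units closer together.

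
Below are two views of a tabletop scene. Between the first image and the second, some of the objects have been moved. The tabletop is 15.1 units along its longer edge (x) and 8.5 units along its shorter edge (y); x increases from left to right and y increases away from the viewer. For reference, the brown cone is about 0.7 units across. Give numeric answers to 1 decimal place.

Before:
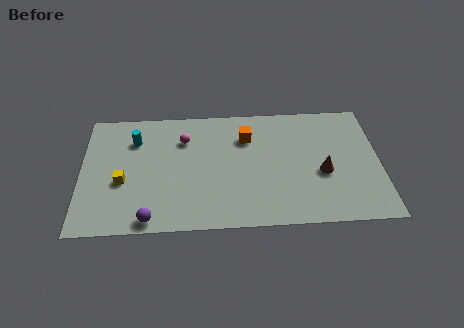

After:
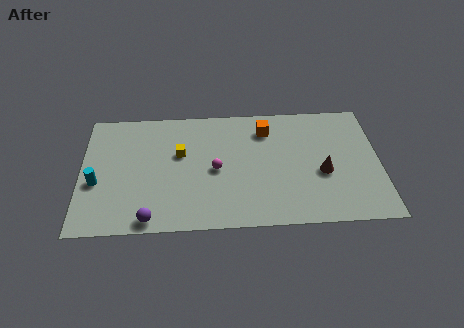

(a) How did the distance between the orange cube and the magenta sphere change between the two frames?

+0.5

The distance was about 3.2 in the first image and 3.7 in the second, so they moved 0.5 units further apart.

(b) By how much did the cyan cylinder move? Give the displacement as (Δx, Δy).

(-1.9, -2.9)

The cyan cylinder was at about (2.7, 6.3) and moved to about (0.8, 3.4).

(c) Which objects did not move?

the purple sphere and the brown cone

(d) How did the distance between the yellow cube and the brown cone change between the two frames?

-2.7

Before: roughly 10.1 units apart; after: 7.4. That's 2.7 units closer together.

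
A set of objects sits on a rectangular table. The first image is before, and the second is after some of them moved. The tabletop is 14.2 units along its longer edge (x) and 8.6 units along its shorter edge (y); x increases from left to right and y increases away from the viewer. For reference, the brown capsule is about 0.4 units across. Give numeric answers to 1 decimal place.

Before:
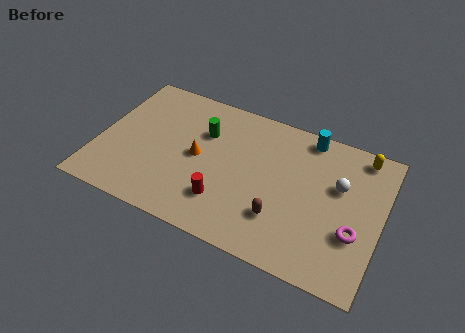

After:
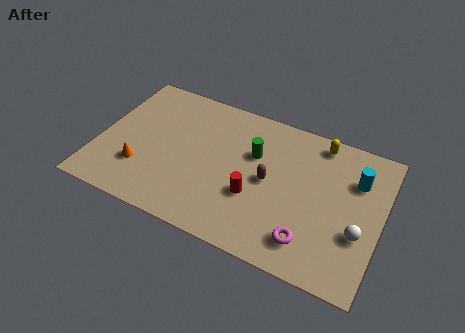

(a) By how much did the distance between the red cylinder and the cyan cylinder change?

-0.9

They were about 6.6 units apart before and 5.7 after — 0.9 units closer together.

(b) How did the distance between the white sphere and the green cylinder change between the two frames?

-0.9

Before: roughly 6.9 units apart; after: 6.0. That's 0.9 units closer together.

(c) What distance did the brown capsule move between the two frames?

2.1

The brown capsule was near (9.4, 2.4) before and (8.6, 4.3) after, so it travelled √(0.8² + 1.9²) ≈ 2.1 units.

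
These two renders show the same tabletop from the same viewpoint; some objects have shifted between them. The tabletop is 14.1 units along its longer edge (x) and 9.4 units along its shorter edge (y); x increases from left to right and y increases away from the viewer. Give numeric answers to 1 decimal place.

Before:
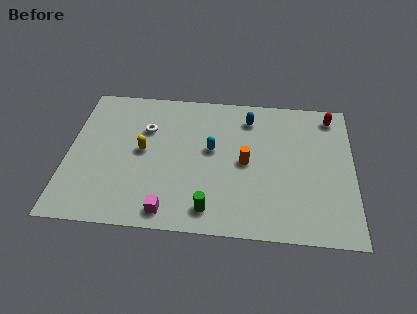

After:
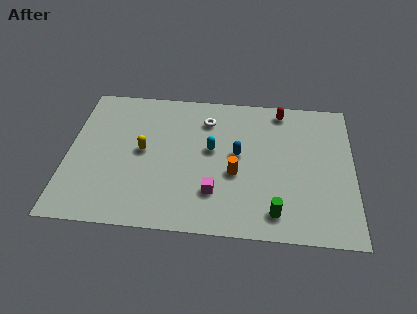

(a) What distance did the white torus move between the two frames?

3.1

The white torus moved from about (3.8, 6.4) to (6.8, 7.3), a distance of √(3.0² + 0.9²) ≈ 3.1.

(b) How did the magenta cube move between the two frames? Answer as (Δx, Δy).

(2.2, 1.4)

From the two frames, the magenta cube sits at roughly (5.1, 1.1) before and (7.3, 2.5) after.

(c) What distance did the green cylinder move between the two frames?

3.2

From (7.1, 1.4) to (10.3, 1.5), the green cylinder covered √(3.2² + 0.1²) ≈ 3.2 units.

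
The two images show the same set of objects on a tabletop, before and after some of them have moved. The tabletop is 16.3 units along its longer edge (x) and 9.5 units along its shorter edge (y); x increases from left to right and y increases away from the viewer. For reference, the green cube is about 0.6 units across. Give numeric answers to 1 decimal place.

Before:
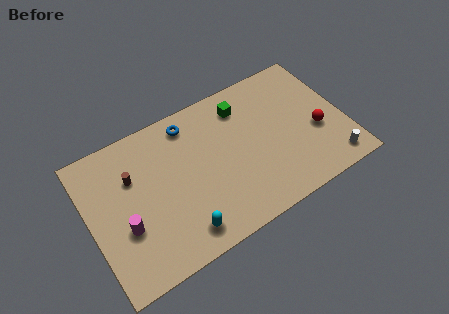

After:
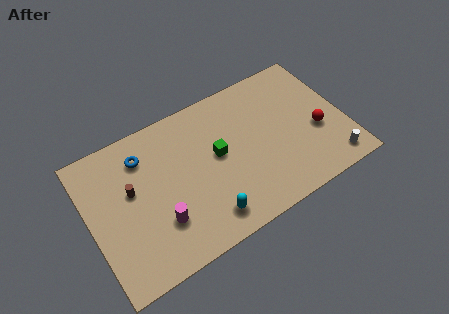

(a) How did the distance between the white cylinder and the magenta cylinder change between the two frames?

-2.2

Before: roughly 13.2 units apart; after: 11.0. That's 2.2 units closer together.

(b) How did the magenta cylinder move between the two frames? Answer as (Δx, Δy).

(2.1, -0.7)

The magenta cylinder was at about (2.0, 3.5) and moved to about (4.1, 2.8).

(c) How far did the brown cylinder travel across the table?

0.8

The brown cylinder was near (2.9, 6.4) before and (2.7, 5.6) after, so it travelled √(0.2² + 0.8²) ≈ 0.8 units.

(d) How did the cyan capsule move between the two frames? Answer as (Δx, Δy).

(1.6, 0.1)

From the two frames, the cyan capsule sits at roughly (5.3, 1.5) before and (6.9, 1.6) after.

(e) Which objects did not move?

the red sphere and the white cylinder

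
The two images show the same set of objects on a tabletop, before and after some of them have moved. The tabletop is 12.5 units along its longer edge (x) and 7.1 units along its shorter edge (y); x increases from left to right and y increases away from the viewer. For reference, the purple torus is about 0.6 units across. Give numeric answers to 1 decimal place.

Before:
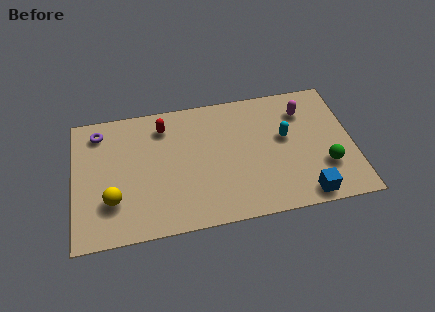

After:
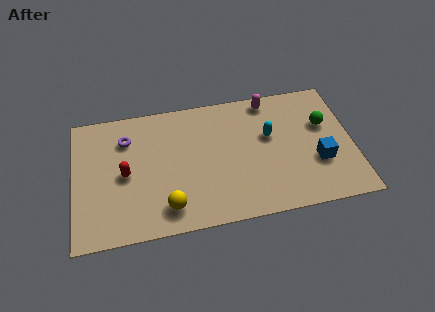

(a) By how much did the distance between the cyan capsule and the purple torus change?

-2.0

Before: roughly 8.5 units apart; after: 6.5. That's 2.0 units closer together.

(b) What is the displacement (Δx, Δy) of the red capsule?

(-1.8, -2.3)

The red capsule was at about (4.1, 5.7) and moved to about (2.3, 3.4).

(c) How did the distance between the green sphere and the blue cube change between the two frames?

+0.3

The distance was about 1.7 in the first image and 2.0 in the second, so they moved 0.3 units further apart.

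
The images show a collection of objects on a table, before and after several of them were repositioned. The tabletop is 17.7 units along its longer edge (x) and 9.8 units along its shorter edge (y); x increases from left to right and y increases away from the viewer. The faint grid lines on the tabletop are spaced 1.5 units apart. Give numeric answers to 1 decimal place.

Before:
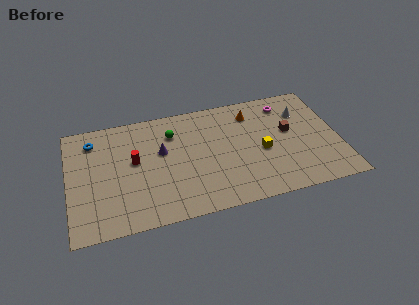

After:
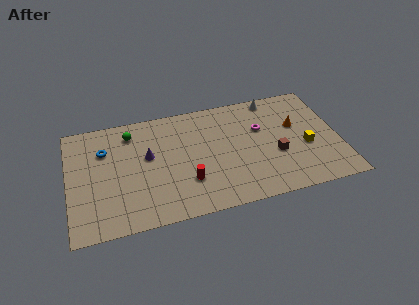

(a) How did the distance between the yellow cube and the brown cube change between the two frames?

-0.3

Before: roughly 2.3 units apart; after: 2.0. That's 0.3 units closer together.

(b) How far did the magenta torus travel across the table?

2.5

From (14.5, 8.1) to (12.7, 6.3), the magenta torus covered √(1.8² + 1.8²) ≈ 2.5 units.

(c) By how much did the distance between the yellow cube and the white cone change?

+1.1

They were about 4.0 units apart before and 5.1 after — 1.1 units further apart.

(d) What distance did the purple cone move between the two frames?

0.9

The purple cone was near (6.1, 5.9) before and (5.2, 5.7) after, so it travelled √(0.9² + 0.2²) ≈ 0.9 units.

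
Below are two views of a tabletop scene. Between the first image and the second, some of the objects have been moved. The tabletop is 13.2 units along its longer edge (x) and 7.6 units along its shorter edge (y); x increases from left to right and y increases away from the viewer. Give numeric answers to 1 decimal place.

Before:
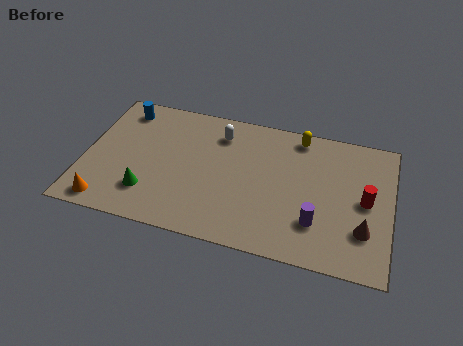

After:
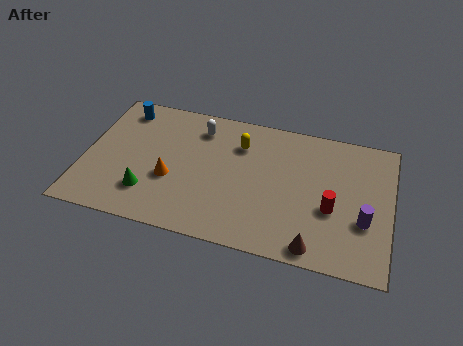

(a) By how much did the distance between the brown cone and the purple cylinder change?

+0.8

They were about 2.0 units apart before and 2.8 after — 0.8 units further apart.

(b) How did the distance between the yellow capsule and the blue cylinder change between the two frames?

-2.4

They were about 7.7 units apart before and 5.3 after — 2.4 units closer together.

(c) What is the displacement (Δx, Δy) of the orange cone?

(2.6, 2.0)

The orange cone was at about (1.2, 0.9) and moved to about (3.8, 2.9).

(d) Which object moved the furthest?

the orange cone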